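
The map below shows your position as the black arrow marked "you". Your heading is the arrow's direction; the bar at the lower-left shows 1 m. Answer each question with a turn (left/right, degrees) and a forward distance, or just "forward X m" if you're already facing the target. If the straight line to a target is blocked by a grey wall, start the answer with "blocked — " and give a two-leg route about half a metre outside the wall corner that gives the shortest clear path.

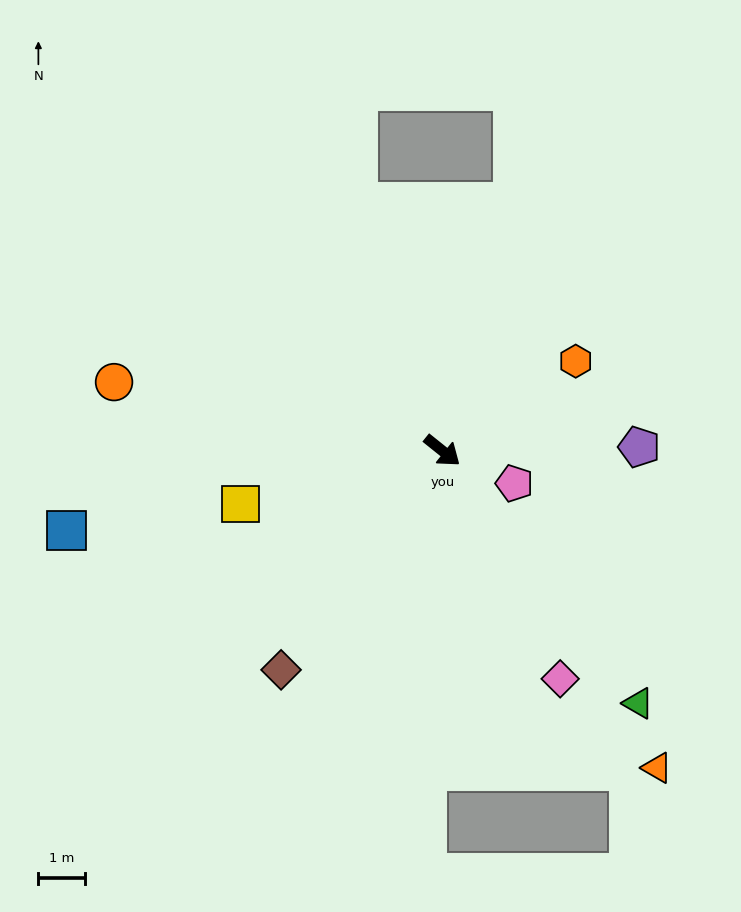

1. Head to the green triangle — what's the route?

turn right 14°, forward 6.9 m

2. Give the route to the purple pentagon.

turn left 40°, forward 4.2 m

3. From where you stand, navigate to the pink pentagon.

turn left 14°, forward 1.7 m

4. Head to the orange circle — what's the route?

turn right 153°, forward 7.2 m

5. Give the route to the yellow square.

turn right 127°, forward 4.5 m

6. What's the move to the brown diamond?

turn right 88°, forward 5.8 m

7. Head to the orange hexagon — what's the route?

turn left 73°, forward 3.5 m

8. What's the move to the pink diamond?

turn right 24°, forward 5.5 m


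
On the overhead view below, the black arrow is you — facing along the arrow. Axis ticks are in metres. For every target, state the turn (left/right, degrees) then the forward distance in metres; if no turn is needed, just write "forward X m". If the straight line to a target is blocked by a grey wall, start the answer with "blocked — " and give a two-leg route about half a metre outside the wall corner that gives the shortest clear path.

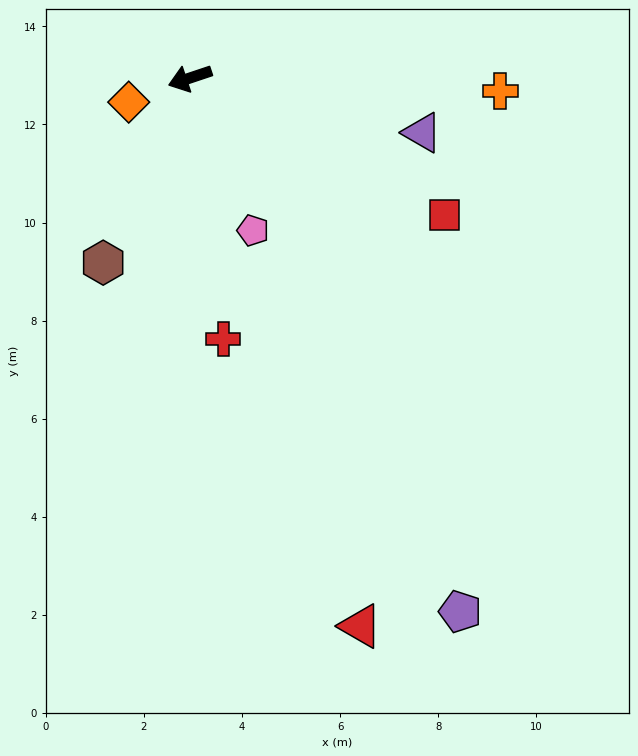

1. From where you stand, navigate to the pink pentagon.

turn left 94°, forward 3.4 m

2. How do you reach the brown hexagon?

turn left 46°, forward 4.2 m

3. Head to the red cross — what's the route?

turn left 79°, forward 5.4 m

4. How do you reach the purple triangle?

turn left 148°, forward 4.9 m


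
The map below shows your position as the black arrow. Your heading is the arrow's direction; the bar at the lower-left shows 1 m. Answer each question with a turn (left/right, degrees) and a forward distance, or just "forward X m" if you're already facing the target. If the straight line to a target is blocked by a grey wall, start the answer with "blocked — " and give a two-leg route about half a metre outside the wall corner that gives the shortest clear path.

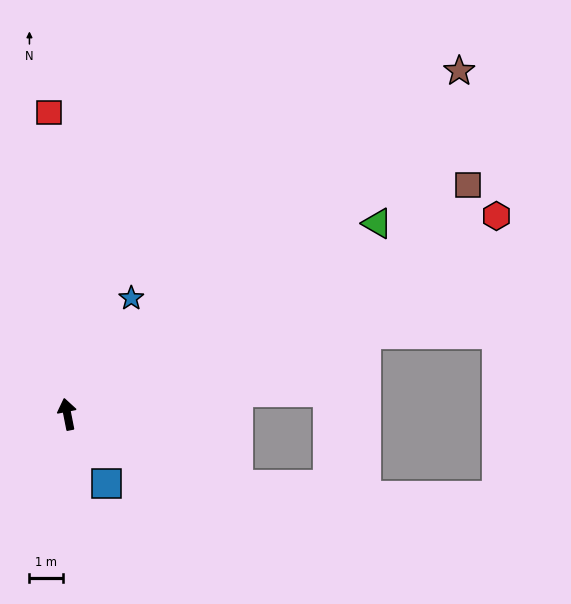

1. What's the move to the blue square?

turn right 162°, forward 2.4 m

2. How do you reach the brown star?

turn right 60°, forward 15.5 m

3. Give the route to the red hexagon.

turn right 76°, forward 14.0 m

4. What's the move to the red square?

turn right 8°, forward 9.0 m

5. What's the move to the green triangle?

turn right 70°, forward 10.8 m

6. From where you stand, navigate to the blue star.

turn right 40°, forward 3.9 m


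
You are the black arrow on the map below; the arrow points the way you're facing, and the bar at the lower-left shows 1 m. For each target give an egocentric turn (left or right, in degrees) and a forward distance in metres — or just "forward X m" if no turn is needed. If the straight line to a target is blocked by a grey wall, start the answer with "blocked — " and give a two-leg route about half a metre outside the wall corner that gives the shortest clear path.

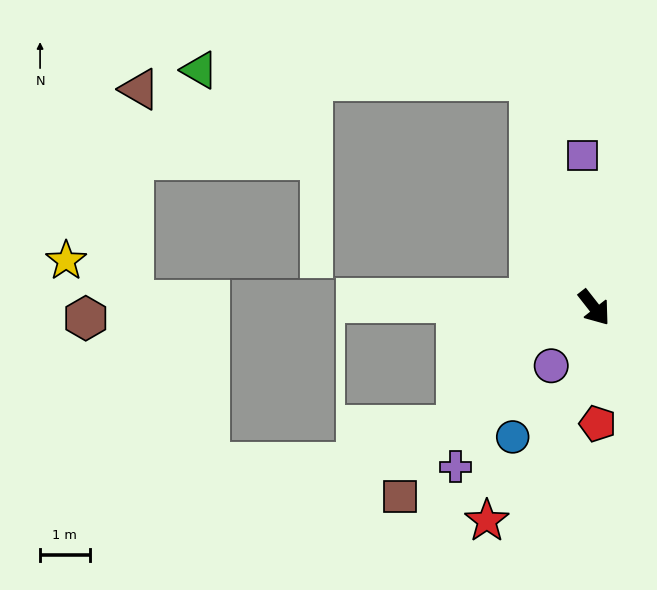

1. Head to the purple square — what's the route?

turn left 146°, forward 3.1 m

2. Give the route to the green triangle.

blocked — turn left 158°, forward 4.8 m, then turn left 72°, forward 6.7 m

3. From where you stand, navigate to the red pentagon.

turn right 36°, forward 2.3 m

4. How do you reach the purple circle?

turn right 75°, forward 1.5 m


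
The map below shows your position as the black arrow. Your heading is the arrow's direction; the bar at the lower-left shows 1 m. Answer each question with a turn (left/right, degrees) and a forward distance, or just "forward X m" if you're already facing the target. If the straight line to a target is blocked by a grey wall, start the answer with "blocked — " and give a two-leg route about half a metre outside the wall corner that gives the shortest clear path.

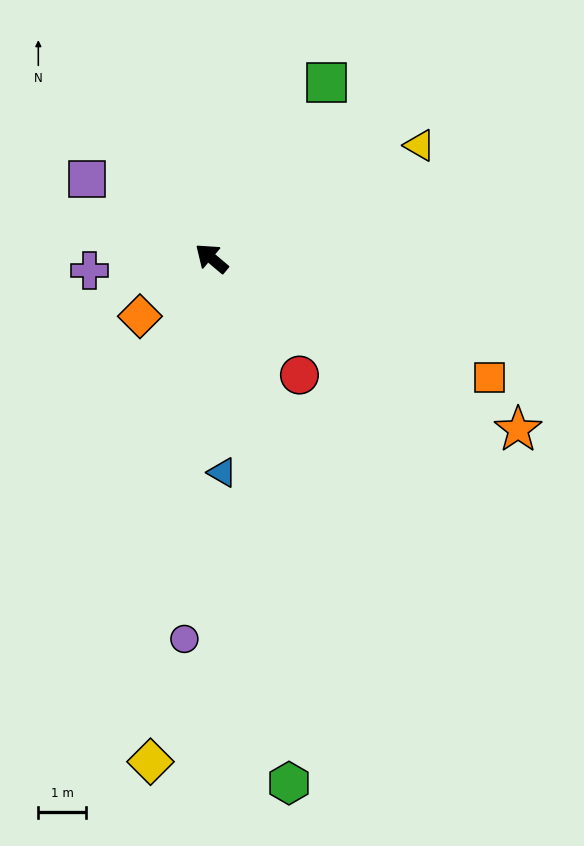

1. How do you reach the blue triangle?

turn left 133°, forward 4.5 m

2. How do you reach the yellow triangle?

turn right 111°, forward 4.9 m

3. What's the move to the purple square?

turn left 8°, forward 3.1 m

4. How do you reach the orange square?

turn right 163°, forward 6.3 m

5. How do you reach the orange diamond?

turn left 79°, forward 1.9 m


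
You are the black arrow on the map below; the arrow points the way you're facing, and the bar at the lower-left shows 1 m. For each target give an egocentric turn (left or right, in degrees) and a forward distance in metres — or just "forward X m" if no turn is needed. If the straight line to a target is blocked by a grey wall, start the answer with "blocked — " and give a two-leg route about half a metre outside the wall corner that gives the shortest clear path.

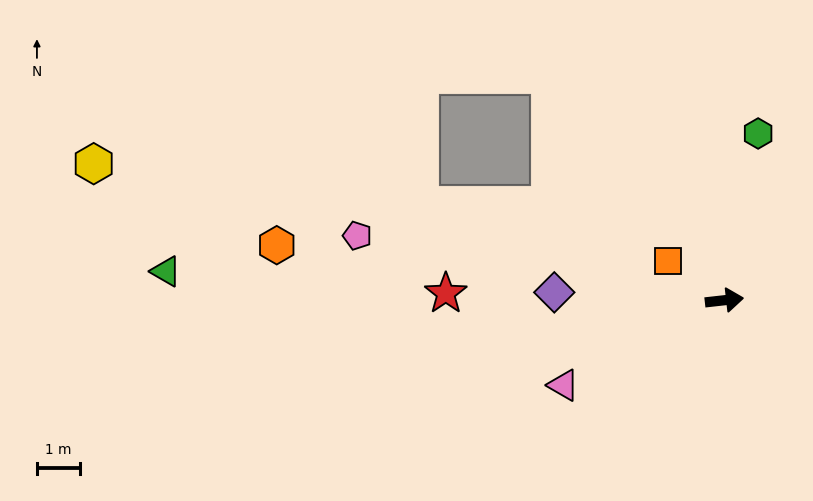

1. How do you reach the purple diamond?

turn left 171°, forward 3.9 m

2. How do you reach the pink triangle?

turn right 159°, forward 4.2 m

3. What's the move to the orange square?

turn left 139°, forward 1.6 m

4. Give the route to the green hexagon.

turn left 72°, forward 3.9 m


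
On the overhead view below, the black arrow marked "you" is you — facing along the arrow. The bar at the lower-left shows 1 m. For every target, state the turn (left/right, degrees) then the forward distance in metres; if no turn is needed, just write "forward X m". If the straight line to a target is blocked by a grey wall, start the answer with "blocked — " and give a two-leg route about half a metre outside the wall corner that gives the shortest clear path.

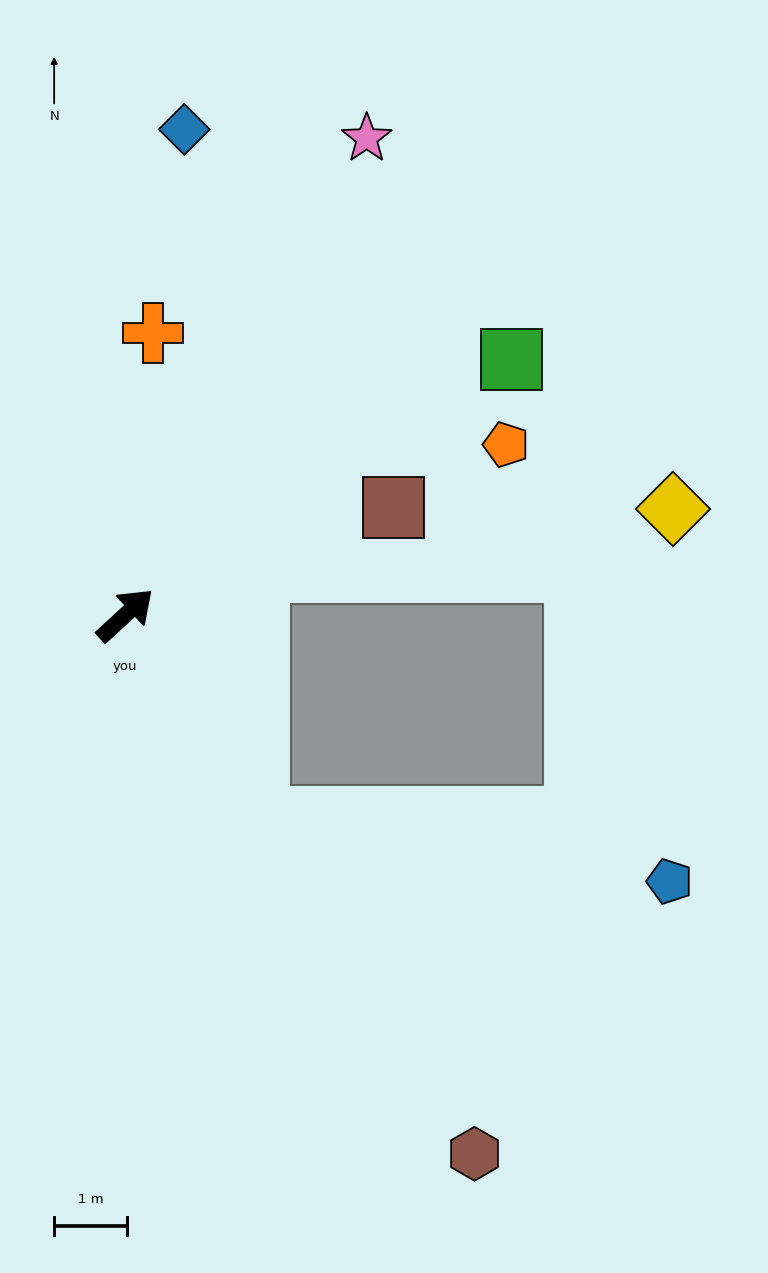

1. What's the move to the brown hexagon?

turn right 100°, forward 8.8 m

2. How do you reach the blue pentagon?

blocked — turn right 99°, forward 3.3 m, then turn left 48°, forward 5.7 m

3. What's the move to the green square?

turn right 9°, forward 6.4 m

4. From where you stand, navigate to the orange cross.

turn left 42°, forward 3.9 m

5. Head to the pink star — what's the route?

turn left 21°, forward 7.4 m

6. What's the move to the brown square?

turn right 21°, forward 4.0 m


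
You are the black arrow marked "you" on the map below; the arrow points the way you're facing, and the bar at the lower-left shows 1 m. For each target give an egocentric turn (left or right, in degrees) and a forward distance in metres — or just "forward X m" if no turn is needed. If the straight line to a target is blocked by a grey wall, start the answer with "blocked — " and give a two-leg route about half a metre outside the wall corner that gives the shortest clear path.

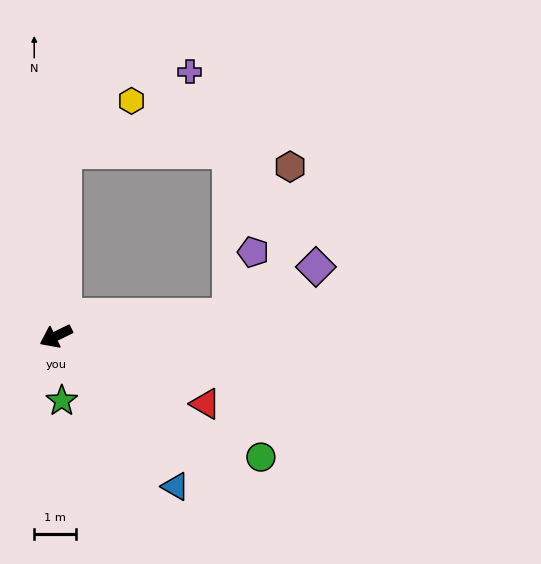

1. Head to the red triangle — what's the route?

turn left 130°, forward 3.9 m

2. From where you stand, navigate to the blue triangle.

turn left 102°, forward 4.6 m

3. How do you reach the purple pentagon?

blocked — turn left 161°, forward 4.2 m, then turn left 63°, forward 1.6 m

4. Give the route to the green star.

turn left 69°, forward 1.6 m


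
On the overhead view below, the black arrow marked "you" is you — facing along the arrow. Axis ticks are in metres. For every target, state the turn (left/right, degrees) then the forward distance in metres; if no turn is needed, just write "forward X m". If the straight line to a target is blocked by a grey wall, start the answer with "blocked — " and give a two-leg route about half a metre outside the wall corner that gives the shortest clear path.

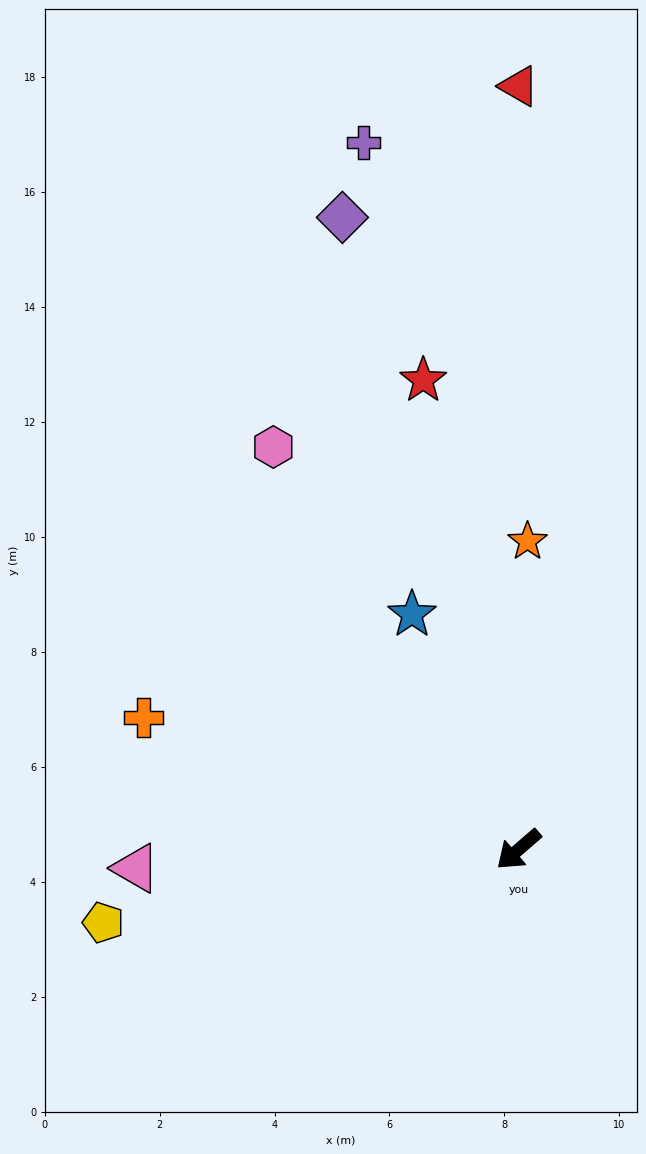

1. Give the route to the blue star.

turn right 107°, forward 4.5 m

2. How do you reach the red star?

turn right 119°, forward 8.3 m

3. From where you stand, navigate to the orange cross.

turn right 60°, forward 6.9 m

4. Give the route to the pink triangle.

turn right 38°, forward 6.7 m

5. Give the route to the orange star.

turn right 133°, forward 5.4 m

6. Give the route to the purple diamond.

turn right 115°, forward 11.4 m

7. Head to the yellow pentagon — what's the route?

turn right 31°, forward 7.3 m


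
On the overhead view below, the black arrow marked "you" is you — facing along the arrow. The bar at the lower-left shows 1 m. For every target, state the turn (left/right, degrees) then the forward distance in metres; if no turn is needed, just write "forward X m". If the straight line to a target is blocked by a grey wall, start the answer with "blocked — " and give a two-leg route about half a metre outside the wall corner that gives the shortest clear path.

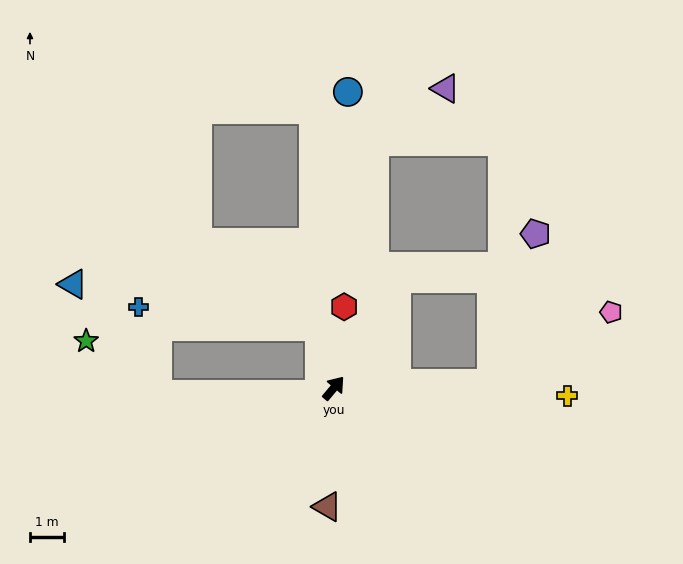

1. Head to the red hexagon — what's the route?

turn left 33°, forward 2.4 m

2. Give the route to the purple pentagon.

blocked — turn right 48°, forward 4.7 m, then turn left 71°, forward 4.6 m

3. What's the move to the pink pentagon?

blocked — turn right 48°, forward 4.7 m, then turn left 28°, forward 4.2 m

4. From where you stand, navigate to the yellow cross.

turn right 52°, forward 7.0 m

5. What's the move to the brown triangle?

turn right 143°, forward 3.5 m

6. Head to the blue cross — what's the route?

blocked — turn left 53°, forward 1.9 m, then turn left 71°, forward 5.4 m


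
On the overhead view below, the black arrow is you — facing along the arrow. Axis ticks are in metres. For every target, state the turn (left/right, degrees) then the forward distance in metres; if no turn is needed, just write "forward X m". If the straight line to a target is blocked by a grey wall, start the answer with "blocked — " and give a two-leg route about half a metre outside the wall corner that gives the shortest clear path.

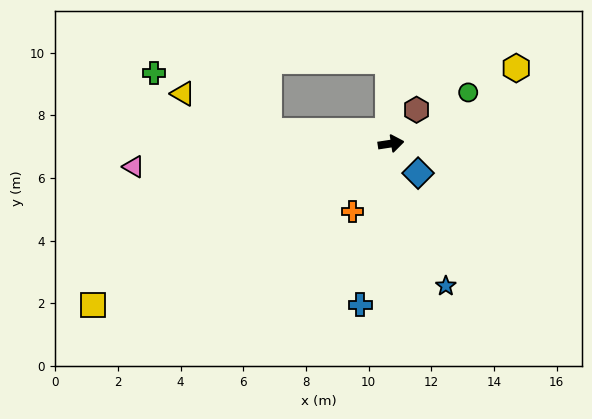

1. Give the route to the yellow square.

turn right 160°, forward 10.8 m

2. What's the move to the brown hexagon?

turn left 44°, forward 1.4 m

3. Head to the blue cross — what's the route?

turn right 109°, forward 5.2 m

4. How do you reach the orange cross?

turn right 128°, forward 2.5 m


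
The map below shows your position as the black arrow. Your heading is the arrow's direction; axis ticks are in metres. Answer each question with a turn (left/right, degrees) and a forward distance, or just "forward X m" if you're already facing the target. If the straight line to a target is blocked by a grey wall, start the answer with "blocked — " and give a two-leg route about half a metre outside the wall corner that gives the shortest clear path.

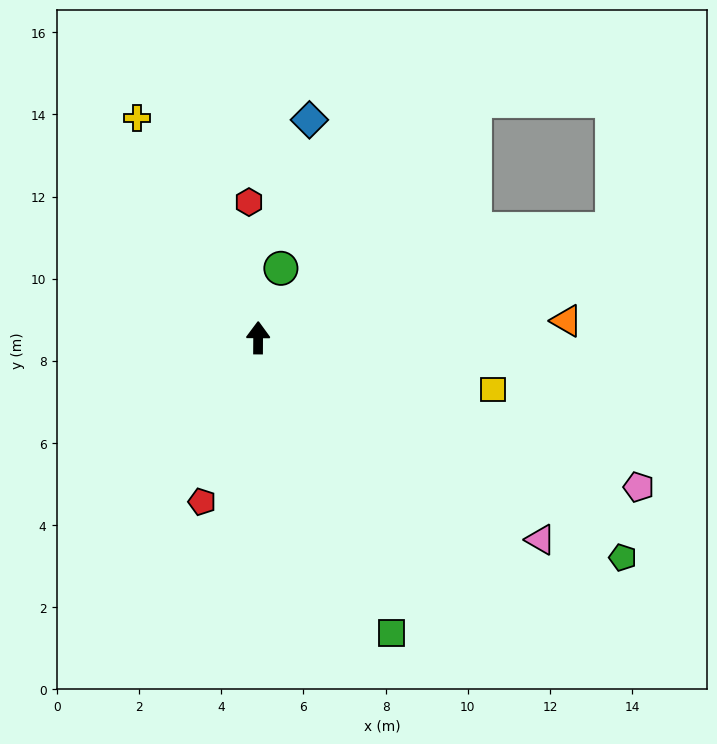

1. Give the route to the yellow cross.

turn left 29°, forward 6.1 m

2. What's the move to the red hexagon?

turn left 4°, forward 3.3 m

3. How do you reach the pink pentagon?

turn right 111°, forward 10.0 m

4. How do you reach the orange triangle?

turn right 87°, forward 7.5 m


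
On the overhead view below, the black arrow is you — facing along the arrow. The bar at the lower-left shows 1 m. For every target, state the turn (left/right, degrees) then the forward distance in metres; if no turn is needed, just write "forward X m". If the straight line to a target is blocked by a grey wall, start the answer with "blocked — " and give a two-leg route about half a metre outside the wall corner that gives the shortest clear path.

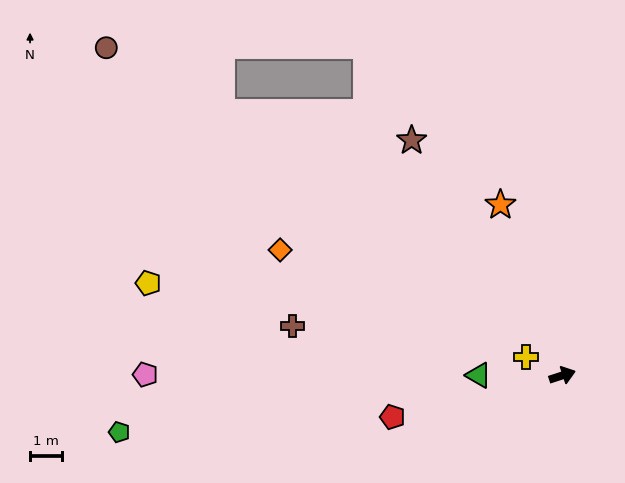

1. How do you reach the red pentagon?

turn left 176°, forward 5.4 m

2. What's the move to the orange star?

turn left 92°, forward 5.6 m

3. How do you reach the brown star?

turn left 105°, forward 8.7 m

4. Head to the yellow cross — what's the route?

turn left 135°, forward 1.3 m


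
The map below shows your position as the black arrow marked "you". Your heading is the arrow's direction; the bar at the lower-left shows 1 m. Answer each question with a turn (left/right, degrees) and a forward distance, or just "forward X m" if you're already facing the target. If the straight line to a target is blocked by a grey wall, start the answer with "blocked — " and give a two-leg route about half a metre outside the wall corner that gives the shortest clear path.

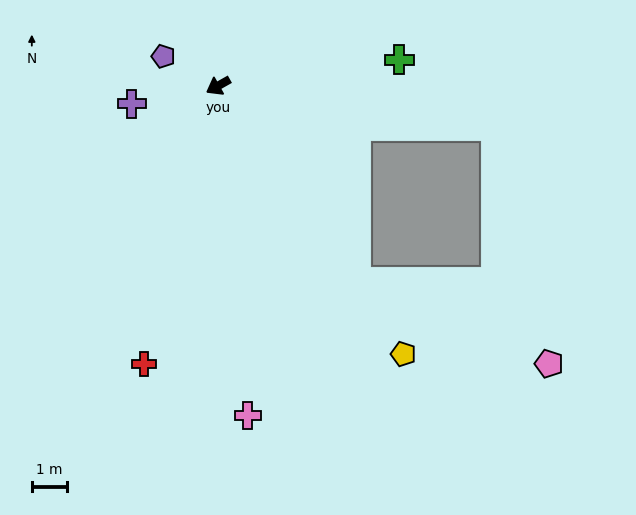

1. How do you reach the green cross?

turn left 159°, forward 5.3 m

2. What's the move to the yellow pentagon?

turn left 95°, forward 9.4 m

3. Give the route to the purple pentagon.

turn right 58°, forward 1.8 m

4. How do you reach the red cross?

turn left 46°, forward 8.3 m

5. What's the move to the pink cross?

turn left 66°, forward 9.5 m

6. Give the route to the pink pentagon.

blocked — turn left 96°, forward 6.9 m, then turn left 31°, forward 6.0 m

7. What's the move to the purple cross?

turn right 18°, forward 2.5 m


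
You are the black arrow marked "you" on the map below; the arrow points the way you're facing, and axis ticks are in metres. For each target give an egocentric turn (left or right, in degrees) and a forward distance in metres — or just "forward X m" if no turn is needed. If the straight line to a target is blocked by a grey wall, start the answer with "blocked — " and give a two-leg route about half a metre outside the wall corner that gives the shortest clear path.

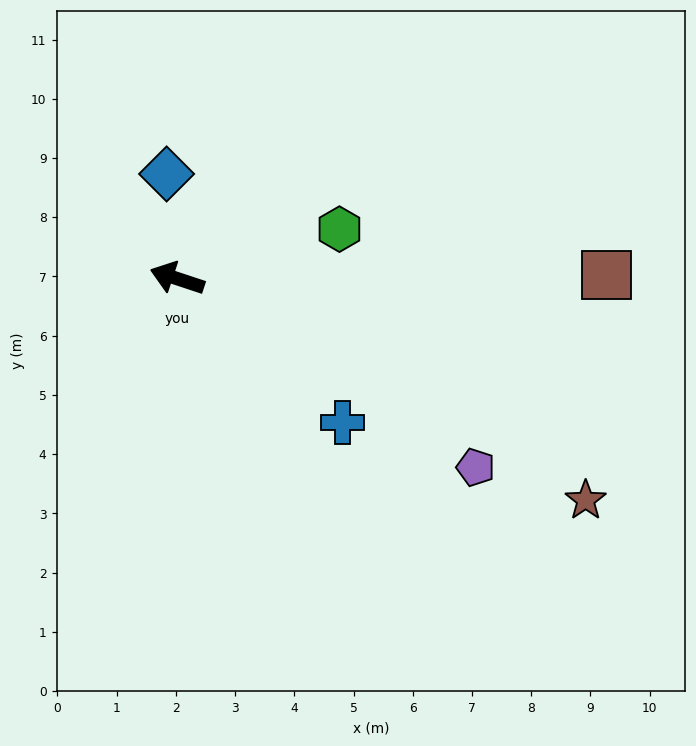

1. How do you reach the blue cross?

turn left 157°, forward 3.7 m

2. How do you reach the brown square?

turn right 161°, forward 7.2 m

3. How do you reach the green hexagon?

turn right 145°, forward 2.9 m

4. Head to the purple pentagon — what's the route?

turn left 166°, forward 6.0 m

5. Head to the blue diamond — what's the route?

turn right 66°, forward 1.8 m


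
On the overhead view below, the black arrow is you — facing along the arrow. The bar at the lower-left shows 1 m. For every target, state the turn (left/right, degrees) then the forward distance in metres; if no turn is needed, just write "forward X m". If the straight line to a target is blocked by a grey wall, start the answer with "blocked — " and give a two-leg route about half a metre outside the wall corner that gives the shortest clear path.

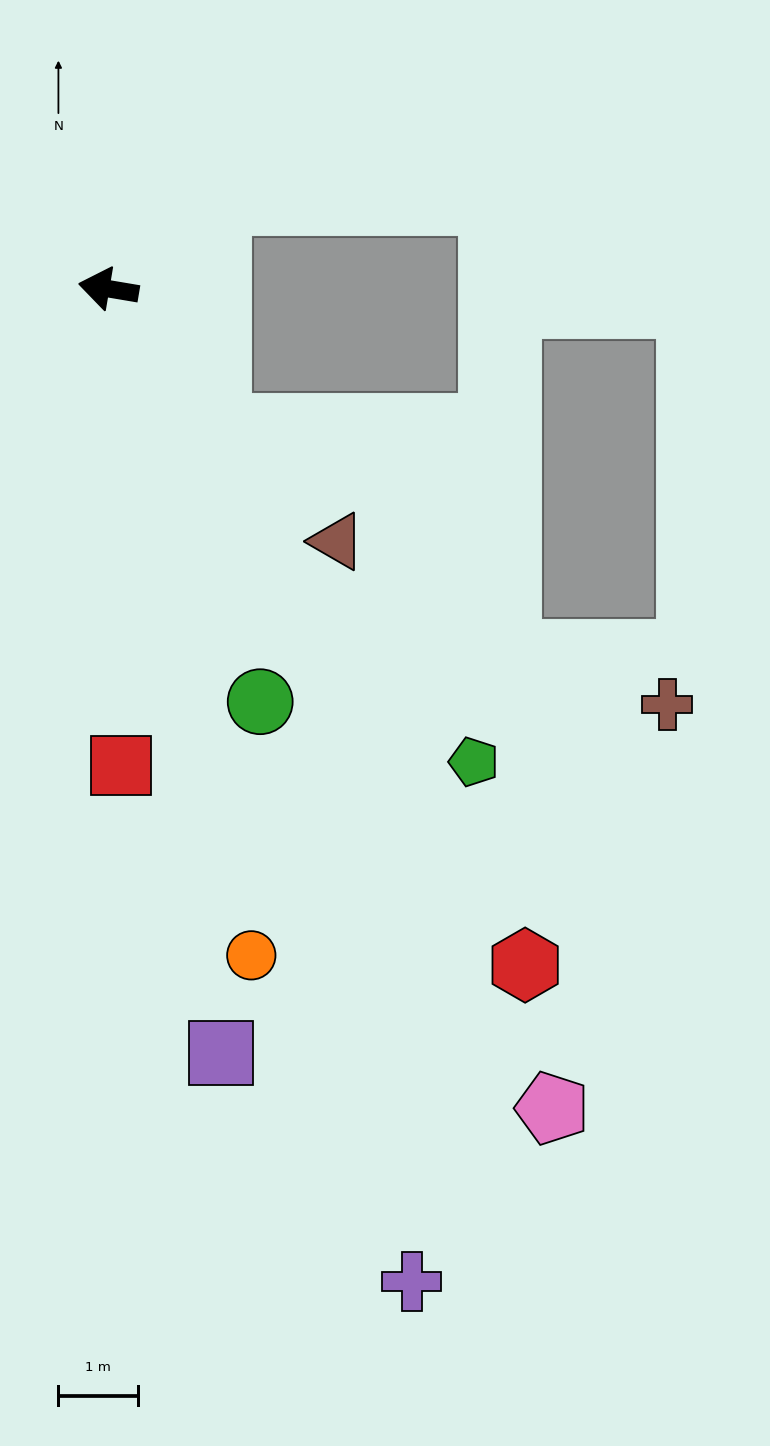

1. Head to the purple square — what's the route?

turn left 108°, forward 9.7 m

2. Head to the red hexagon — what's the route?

turn left 131°, forward 10.0 m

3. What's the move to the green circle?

turn left 120°, forward 5.5 m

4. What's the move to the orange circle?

turn left 112°, forward 8.6 m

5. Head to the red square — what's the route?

turn left 101°, forward 6.0 m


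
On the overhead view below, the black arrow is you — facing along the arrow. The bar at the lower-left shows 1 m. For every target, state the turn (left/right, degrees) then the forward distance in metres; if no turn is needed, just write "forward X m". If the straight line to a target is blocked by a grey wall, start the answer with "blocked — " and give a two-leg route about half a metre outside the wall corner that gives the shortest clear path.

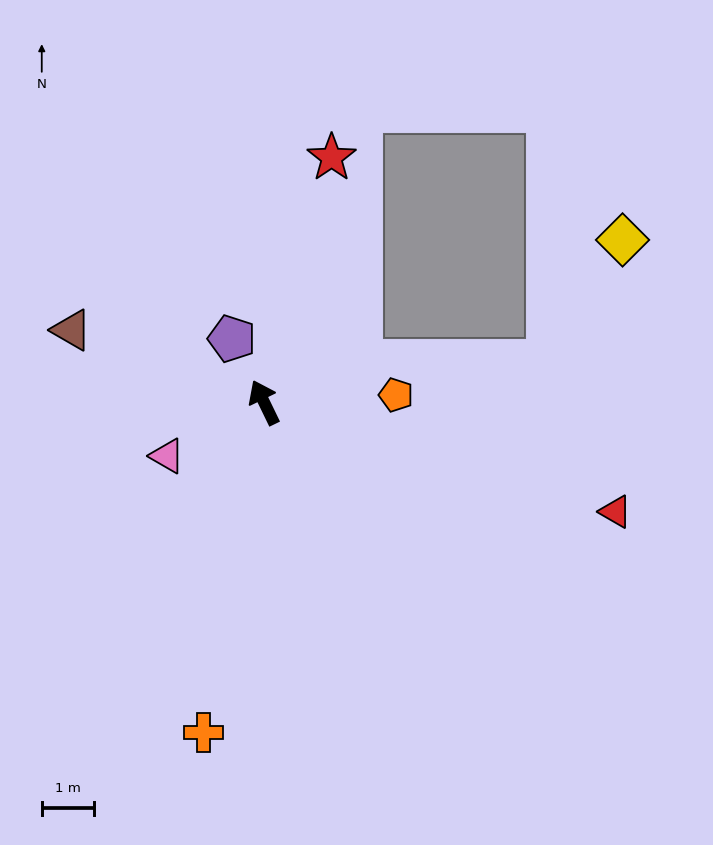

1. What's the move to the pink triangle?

turn left 93°, forward 2.1 m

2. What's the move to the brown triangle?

turn left 44°, forward 4.0 m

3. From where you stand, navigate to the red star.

turn right 41°, forward 4.9 m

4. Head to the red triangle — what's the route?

turn right 133°, forward 7.1 m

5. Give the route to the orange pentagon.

turn right 113°, forward 2.5 m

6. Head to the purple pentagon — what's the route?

forward 1.4 m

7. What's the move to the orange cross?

turn left 144°, forward 6.5 m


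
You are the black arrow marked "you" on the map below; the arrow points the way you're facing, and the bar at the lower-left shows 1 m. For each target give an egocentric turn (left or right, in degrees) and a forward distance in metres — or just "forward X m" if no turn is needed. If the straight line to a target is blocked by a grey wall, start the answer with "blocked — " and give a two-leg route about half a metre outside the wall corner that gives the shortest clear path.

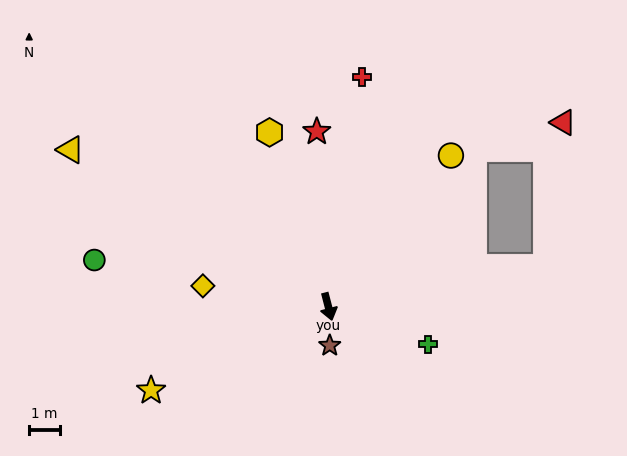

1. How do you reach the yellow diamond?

turn right 114°, forward 4.2 m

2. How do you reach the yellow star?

turn right 79°, forward 6.5 m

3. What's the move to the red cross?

turn left 157°, forward 7.6 m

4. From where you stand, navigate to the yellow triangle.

turn right 136°, forward 9.9 m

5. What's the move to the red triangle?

blocked — turn left 86°, forward 7.3 m, then turn left 73°, forward 4.8 m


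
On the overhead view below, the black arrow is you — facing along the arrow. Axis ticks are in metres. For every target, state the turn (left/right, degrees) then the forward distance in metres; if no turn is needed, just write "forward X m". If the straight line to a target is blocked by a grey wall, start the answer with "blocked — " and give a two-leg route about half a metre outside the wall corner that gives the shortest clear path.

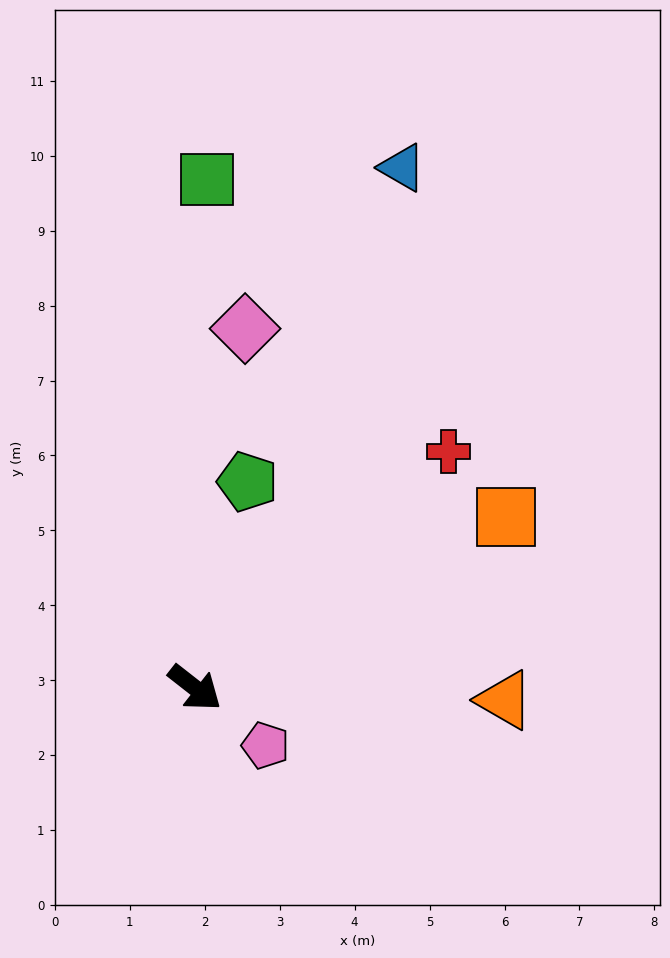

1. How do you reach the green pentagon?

turn left 114°, forward 2.8 m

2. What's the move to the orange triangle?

turn left 36°, forward 4.1 m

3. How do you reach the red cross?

turn left 81°, forward 4.6 m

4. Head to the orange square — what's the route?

turn left 67°, forward 4.7 m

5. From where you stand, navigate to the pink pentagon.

forward 1.2 m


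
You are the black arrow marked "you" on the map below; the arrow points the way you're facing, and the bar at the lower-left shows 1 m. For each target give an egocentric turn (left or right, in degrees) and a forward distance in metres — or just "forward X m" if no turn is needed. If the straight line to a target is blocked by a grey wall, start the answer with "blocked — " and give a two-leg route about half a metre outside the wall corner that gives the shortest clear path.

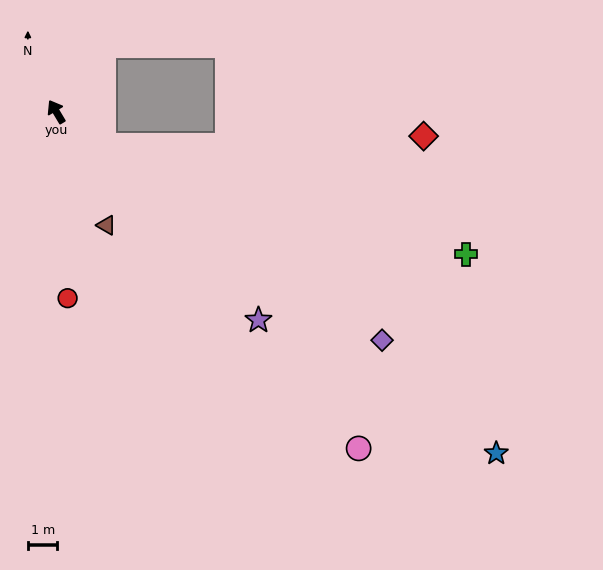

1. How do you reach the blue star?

turn right 159°, forward 18.8 m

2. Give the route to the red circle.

turn left 153°, forward 6.3 m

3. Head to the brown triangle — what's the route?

turn left 173°, forward 4.2 m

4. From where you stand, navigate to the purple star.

turn right 167°, forward 9.8 m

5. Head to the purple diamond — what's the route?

turn right 156°, forward 13.4 m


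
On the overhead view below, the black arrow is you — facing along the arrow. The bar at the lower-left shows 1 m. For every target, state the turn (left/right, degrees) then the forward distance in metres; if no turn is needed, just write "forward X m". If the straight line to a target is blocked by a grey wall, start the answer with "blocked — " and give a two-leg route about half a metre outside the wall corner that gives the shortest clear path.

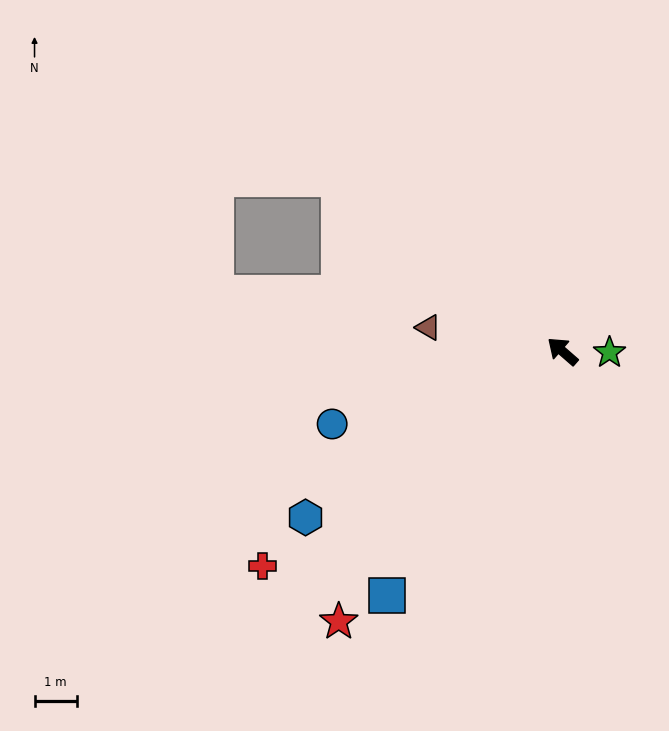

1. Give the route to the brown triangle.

turn left 31°, forward 3.2 m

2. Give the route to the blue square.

turn left 95°, forward 7.2 m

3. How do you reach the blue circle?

turn left 59°, forward 5.7 m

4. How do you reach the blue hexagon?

turn left 74°, forward 7.3 m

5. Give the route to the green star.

turn right 140°, forward 1.1 m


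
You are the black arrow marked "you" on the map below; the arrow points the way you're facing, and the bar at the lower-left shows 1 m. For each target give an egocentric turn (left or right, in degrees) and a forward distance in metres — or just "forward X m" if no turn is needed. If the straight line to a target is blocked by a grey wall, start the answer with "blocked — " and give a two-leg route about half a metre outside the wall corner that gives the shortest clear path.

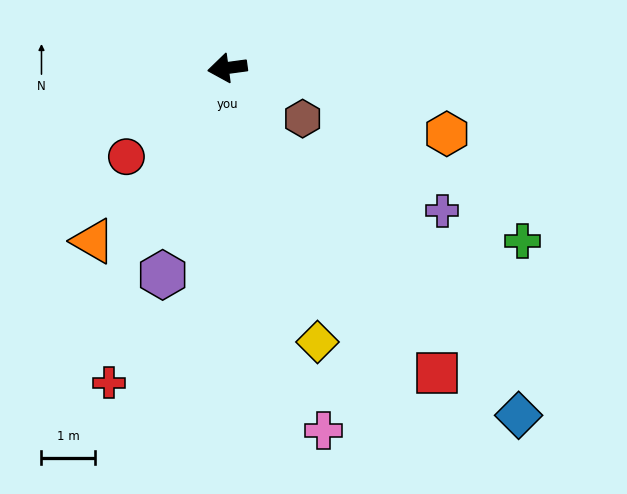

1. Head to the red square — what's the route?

turn left 117°, forward 6.9 m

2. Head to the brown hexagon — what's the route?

turn left 138°, forward 1.7 m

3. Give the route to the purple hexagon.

turn left 65°, forward 4.1 m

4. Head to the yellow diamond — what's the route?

turn left 101°, forward 5.4 m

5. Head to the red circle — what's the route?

turn left 34°, forward 2.5 m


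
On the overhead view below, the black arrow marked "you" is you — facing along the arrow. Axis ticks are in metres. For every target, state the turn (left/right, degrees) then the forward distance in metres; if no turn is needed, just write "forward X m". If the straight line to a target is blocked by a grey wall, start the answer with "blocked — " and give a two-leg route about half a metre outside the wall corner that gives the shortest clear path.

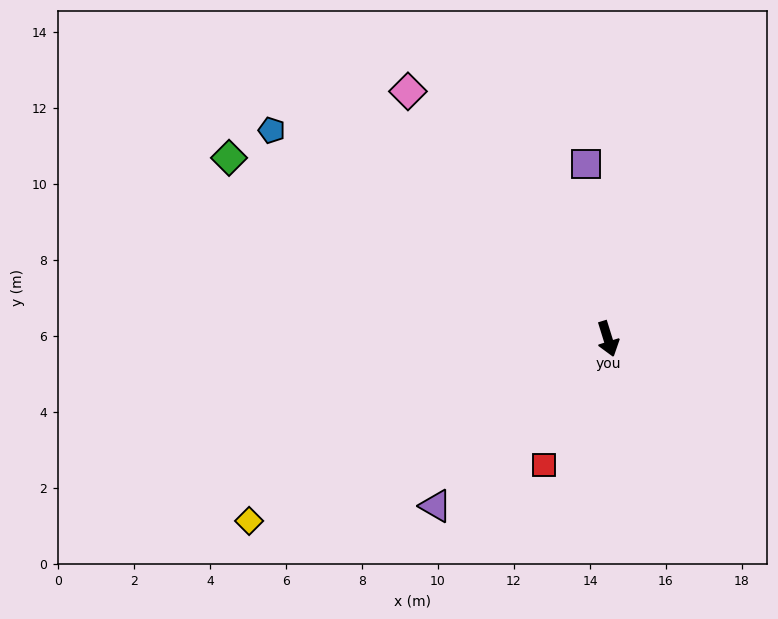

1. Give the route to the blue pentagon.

turn right 139°, forward 10.4 m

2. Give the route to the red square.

turn right 44°, forward 3.7 m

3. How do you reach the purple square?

turn left 170°, forward 4.6 m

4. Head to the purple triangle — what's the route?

turn right 63°, forward 6.3 m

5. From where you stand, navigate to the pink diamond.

turn right 158°, forward 8.4 m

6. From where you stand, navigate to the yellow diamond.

turn right 80°, forward 10.6 m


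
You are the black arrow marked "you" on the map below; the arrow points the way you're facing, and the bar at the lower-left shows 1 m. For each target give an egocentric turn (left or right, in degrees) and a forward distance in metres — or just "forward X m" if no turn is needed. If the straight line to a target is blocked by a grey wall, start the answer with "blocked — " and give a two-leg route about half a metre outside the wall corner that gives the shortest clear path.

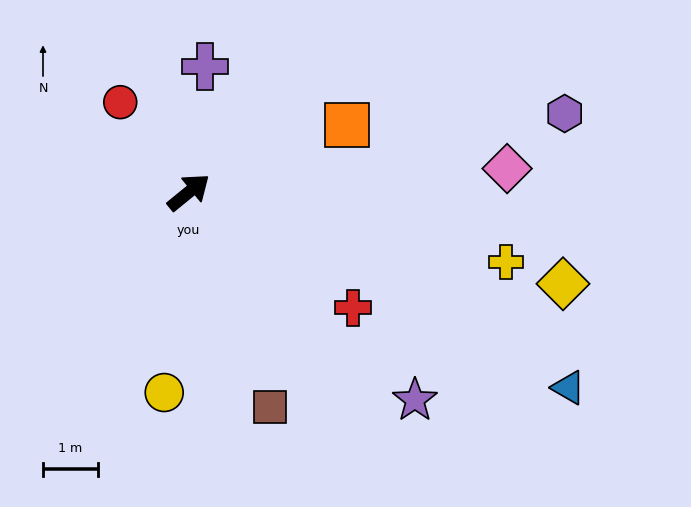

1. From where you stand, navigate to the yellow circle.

turn right 136°, forward 3.7 m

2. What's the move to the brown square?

turn right 109°, forward 4.2 m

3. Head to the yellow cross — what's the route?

turn right 52°, forward 5.9 m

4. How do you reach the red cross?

turn right 74°, forward 3.7 m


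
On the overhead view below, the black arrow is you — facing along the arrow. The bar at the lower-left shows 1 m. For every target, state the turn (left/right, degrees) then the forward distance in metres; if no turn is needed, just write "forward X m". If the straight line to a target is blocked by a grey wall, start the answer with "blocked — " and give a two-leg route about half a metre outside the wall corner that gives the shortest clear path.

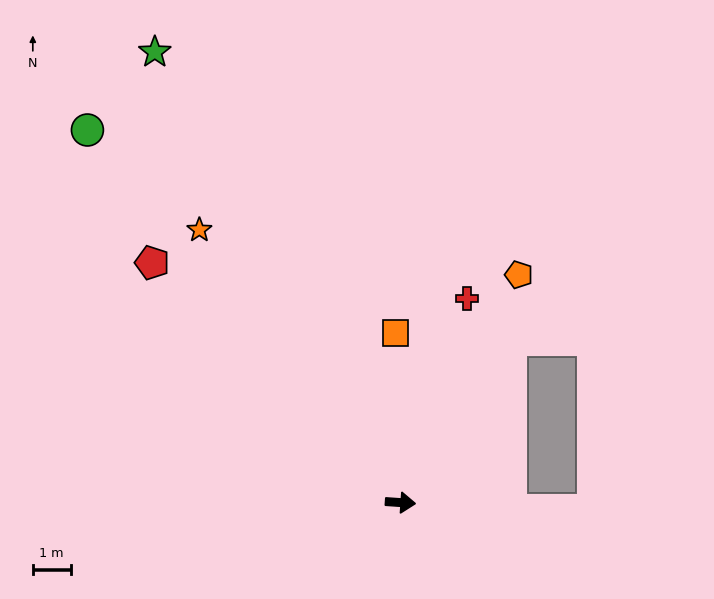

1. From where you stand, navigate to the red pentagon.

turn left 140°, forward 9.1 m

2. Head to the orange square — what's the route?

turn left 96°, forward 4.5 m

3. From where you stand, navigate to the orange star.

turn left 130°, forward 9.0 m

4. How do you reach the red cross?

turn left 76°, forward 5.7 m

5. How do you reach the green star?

turn left 123°, forward 13.6 m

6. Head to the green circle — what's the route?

turn left 134°, forward 12.9 m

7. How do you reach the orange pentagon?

turn left 66°, forward 6.8 m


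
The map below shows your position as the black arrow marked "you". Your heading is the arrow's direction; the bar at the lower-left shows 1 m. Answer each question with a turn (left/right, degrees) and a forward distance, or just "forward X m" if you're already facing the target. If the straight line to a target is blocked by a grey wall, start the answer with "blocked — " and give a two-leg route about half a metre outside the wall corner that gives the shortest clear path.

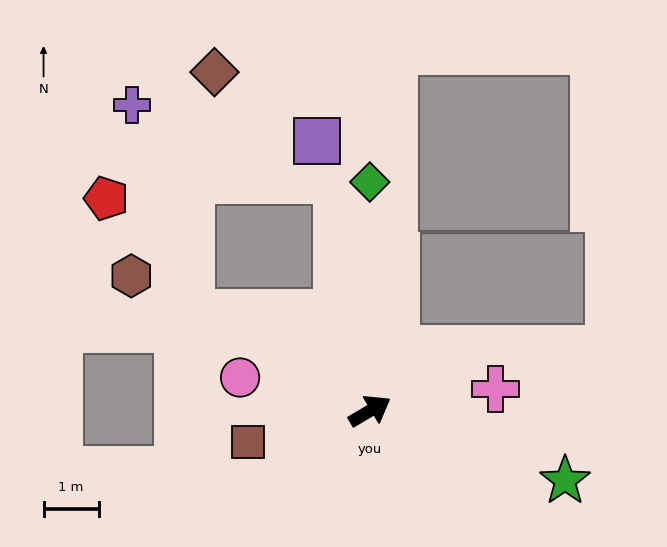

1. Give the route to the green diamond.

turn left 59°, forward 4.2 m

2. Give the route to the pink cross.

turn right 21°, forward 2.3 m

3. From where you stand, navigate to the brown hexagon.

turn left 120°, forward 5.0 m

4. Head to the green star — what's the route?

turn right 50°, forward 3.8 m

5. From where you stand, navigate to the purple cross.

blocked — turn left 121°, forward 3.7 m, then turn right 46°, forward 3.9 m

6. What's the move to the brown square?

turn left 164°, forward 2.3 m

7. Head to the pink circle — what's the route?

turn left 135°, forward 2.4 m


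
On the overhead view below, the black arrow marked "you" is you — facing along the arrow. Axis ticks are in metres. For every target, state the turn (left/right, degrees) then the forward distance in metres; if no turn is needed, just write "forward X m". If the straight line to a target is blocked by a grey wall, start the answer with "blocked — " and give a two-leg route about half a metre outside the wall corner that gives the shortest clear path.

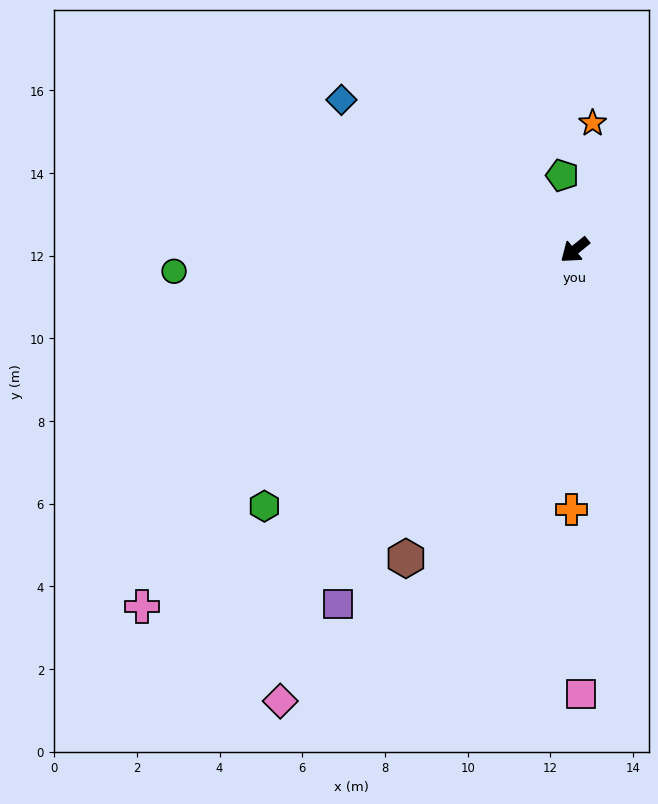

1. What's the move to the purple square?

turn left 17°, forward 10.3 m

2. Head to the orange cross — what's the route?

turn left 50°, forward 6.3 m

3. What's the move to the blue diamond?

turn right 72°, forward 6.7 m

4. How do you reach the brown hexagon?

turn left 22°, forward 8.5 m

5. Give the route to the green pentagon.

turn right 120°, forward 1.8 m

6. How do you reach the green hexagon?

forward 9.7 m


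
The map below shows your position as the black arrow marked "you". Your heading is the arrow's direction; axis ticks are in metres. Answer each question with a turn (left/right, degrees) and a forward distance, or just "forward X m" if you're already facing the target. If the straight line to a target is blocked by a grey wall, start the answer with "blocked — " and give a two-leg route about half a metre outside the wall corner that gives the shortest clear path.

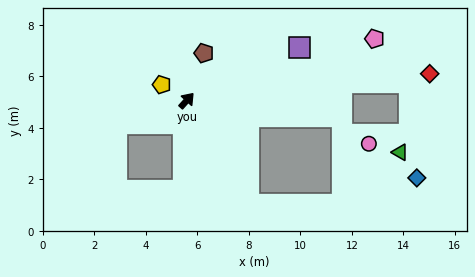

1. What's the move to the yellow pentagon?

turn left 100°, forward 1.2 m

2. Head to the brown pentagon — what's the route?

turn left 22°, forward 2.0 m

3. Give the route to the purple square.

turn right 23°, forward 4.8 m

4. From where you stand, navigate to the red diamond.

turn right 42°, forward 9.5 m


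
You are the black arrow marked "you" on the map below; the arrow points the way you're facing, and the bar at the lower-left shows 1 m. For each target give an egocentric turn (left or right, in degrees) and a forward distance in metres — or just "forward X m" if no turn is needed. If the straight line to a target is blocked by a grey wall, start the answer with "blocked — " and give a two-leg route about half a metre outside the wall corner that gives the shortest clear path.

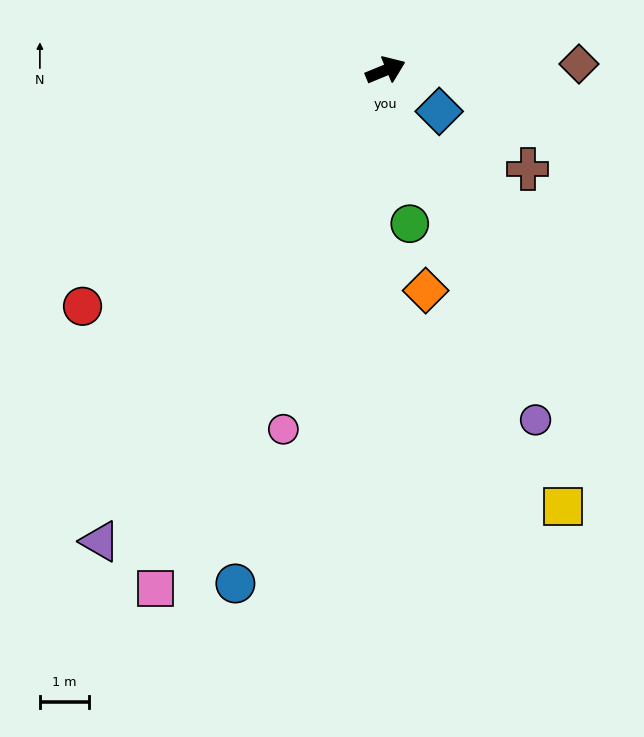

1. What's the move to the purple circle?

turn right 89°, forward 7.7 m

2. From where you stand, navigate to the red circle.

turn right 164°, forward 7.8 m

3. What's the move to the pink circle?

turn right 128°, forward 7.5 m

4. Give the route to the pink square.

turn right 136°, forward 11.5 m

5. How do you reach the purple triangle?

turn right 144°, forward 11.1 m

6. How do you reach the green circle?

turn right 103°, forward 3.1 m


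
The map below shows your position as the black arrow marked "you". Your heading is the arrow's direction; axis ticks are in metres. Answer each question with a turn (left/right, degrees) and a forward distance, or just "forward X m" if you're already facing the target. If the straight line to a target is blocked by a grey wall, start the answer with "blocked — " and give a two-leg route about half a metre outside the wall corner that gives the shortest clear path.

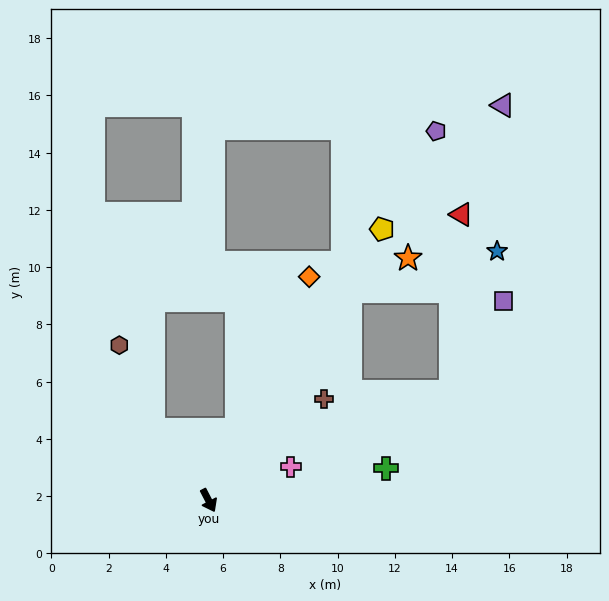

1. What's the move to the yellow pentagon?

turn left 120°, forward 11.2 m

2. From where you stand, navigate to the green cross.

turn left 73°, forward 6.3 m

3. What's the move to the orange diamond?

turn left 128°, forward 8.6 m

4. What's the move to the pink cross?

turn left 85°, forward 3.1 m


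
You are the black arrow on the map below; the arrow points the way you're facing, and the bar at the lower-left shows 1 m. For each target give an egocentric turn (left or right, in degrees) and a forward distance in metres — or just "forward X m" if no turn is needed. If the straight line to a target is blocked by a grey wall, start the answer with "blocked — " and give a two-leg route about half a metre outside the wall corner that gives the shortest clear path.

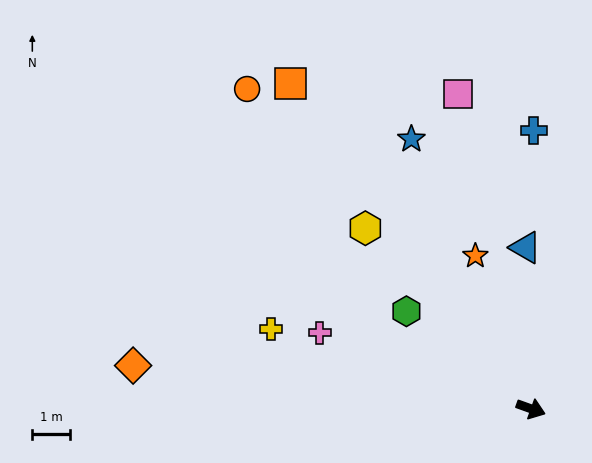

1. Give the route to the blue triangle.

turn left 112°, forward 4.2 m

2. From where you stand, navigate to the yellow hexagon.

turn left 152°, forward 6.4 m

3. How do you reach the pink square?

turn left 123°, forward 8.5 m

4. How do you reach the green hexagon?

turn left 162°, forward 4.1 m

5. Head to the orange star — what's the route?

turn left 130°, forward 4.3 m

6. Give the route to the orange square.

turn left 146°, forward 10.6 m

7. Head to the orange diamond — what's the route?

turn right 166°, forward 10.5 m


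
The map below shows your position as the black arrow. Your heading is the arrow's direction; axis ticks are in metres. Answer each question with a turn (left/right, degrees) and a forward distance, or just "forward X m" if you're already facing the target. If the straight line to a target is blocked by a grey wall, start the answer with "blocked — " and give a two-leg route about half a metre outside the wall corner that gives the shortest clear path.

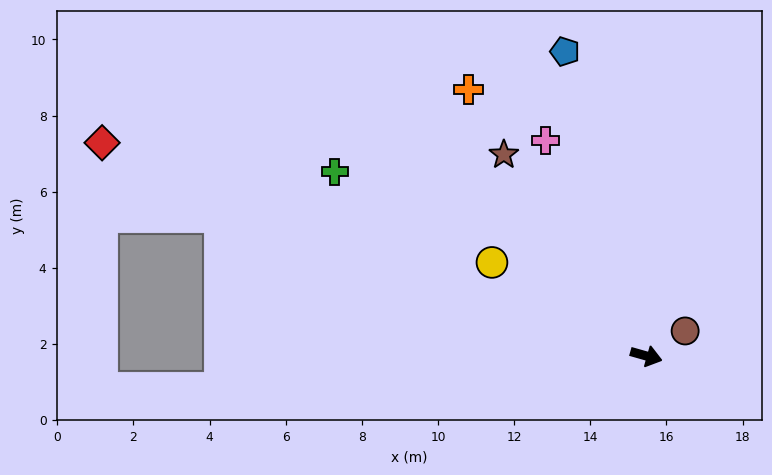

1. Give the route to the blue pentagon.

turn left 121°, forward 8.3 m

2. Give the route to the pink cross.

turn left 131°, forward 6.2 m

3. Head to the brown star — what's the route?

turn left 141°, forward 6.5 m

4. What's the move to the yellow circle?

turn left 165°, forward 4.7 m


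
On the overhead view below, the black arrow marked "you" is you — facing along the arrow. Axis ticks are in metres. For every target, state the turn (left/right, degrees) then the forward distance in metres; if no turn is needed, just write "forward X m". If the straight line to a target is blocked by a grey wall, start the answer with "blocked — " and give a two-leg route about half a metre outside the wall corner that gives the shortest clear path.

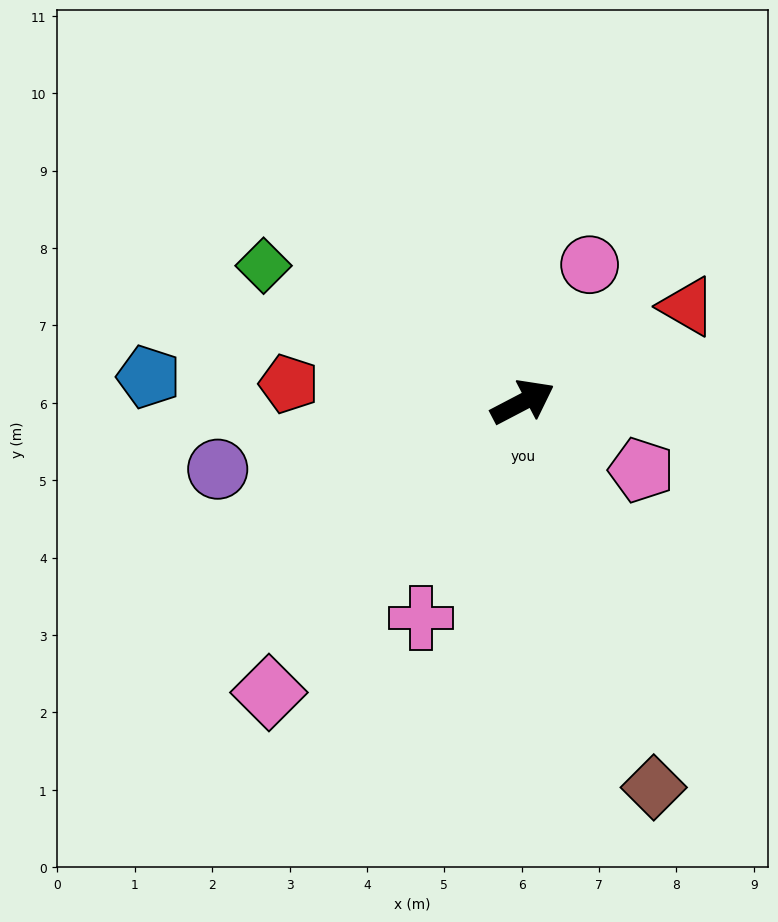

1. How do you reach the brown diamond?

turn right 99°, forward 5.3 m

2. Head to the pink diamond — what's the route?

turn right 159°, forward 5.0 m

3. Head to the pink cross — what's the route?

turn right 143°, forward 3.1 m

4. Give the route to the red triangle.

turn left 3°, forward 2.5 m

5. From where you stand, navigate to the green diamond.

turn left 125°, forward 3.8 m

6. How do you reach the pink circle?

turn left 36°, forward 2.0 m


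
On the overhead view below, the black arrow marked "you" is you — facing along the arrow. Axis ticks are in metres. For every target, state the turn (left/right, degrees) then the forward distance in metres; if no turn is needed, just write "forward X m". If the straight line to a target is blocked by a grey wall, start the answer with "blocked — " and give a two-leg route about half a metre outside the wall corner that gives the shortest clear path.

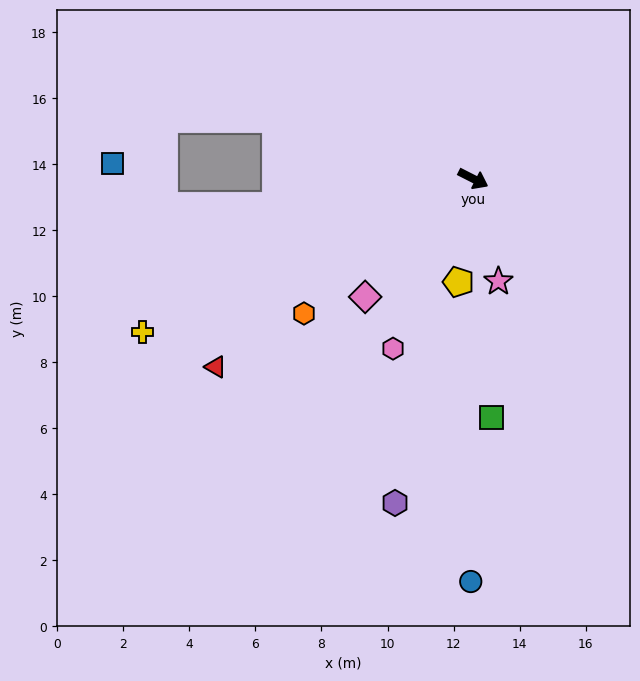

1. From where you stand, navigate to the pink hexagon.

turn right 88°, forward 5.7 m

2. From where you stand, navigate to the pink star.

turn right 49°, forward 3.2 m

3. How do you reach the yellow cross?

turn right 128°, forward 11.0 m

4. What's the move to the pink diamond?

turn right 106°, forward 4.9 m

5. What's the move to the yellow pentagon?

turn right 71°, forward 3.2 m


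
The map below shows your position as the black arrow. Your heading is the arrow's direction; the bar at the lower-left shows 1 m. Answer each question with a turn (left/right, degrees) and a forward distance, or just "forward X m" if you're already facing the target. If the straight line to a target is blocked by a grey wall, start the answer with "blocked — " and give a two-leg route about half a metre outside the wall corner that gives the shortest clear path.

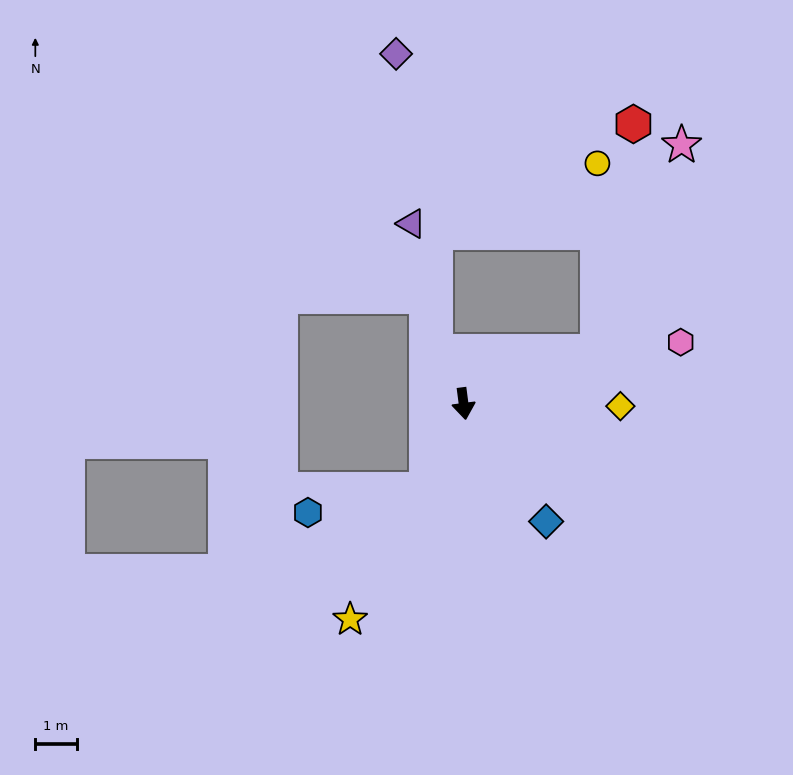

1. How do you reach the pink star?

blocked — turn left 104°, forward 3.5 m, then turn left 47°, forward 5.4 m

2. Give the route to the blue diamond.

turn left 28°, forward 3.5 m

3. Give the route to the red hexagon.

blocked — turn left 104°, forward 3.5 m, then turn left 60°, forward 5.6 m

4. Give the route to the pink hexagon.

turn left 98°, forward 5.5 m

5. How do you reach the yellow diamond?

turn left 82°, forward 3.8 m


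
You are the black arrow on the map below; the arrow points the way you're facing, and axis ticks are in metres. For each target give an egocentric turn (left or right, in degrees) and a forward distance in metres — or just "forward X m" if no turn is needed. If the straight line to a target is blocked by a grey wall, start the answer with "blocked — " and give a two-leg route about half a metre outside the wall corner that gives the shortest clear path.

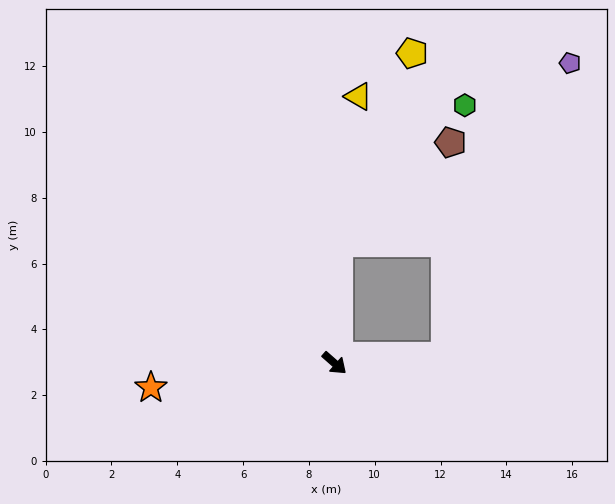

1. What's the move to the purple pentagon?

blocked — turn left 45°, forward 3.4 m, then turn left 63°, forward 9.7 m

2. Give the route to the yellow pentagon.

blocked — turn left 129°, forward 3.6 m, then turn right 19°, forward 6.2 m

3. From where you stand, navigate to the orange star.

turn right 131°, forward 5.6 m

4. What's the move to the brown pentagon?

blocked — turn left 129°, forward 3.6 m, then turn right 45°, forward 4.6 m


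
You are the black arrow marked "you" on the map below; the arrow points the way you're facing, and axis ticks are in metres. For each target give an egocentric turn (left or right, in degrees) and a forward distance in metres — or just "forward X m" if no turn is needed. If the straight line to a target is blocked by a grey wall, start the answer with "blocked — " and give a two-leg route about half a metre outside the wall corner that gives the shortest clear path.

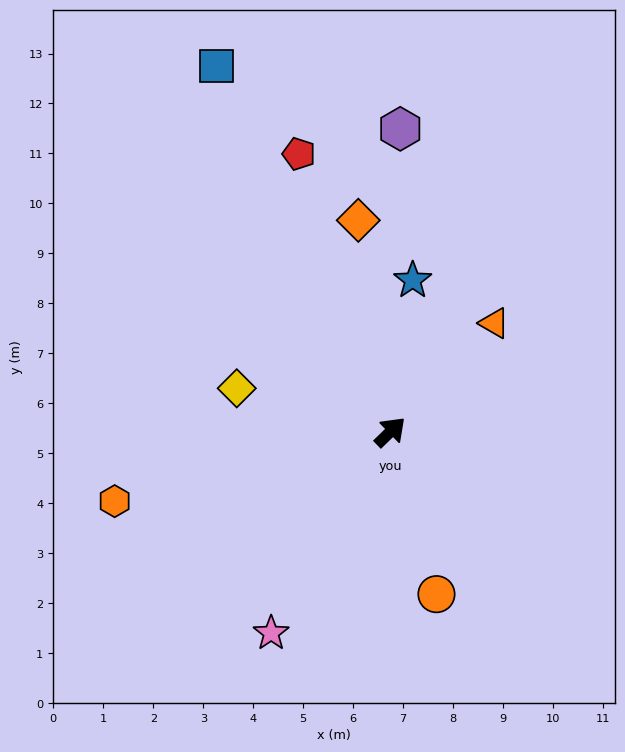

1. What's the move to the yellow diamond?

turn left 120°, forward 3.2 m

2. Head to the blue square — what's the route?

turn left 71°, forward 8.1 m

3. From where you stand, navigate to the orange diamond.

turn left 54°, forward 4.3 m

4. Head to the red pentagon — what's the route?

turn left 64°, forward 5.9 m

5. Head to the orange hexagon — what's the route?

turn left 150°, forward 5.7 m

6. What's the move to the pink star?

turn right 165°, forward 4.7 m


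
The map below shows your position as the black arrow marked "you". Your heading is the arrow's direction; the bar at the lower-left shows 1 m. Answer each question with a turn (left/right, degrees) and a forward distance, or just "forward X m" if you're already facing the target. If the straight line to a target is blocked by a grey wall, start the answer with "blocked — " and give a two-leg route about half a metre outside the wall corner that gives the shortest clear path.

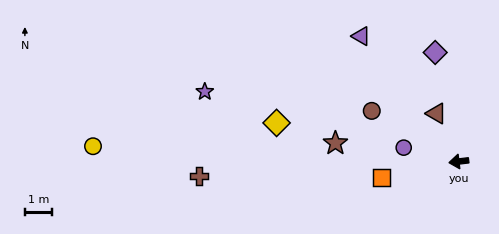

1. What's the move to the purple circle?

turn right 21°, forward 2.1 m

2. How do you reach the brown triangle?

turn right 72°, forward 2.0 m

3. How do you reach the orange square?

turn left 5°, forward 3.0 m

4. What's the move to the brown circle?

turn right 37°, forward 3.8 m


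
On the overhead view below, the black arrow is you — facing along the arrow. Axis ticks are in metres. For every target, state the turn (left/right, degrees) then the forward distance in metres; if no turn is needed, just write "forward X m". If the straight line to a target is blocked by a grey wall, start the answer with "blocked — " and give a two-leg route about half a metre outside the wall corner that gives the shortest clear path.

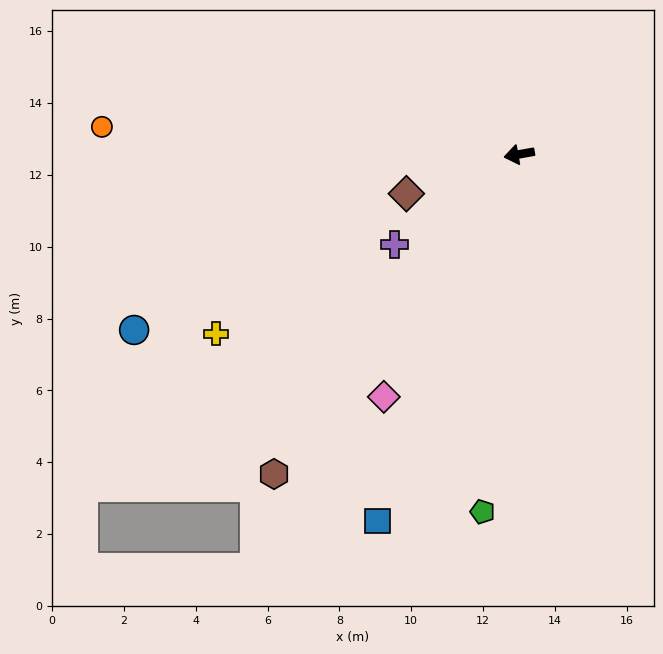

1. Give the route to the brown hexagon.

turn left 42°, forward 11.2 m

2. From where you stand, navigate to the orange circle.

turn right 14°, forward 11.6 m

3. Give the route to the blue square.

turn left 59°, forward 10.9 m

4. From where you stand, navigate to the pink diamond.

turn left 51°, forward 7.7 m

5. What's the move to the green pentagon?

turn left 74°, forward 10.0 m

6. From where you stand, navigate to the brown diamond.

turn left 9°, forward 3.3 m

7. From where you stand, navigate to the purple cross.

turn left 26°, forward 4.3 m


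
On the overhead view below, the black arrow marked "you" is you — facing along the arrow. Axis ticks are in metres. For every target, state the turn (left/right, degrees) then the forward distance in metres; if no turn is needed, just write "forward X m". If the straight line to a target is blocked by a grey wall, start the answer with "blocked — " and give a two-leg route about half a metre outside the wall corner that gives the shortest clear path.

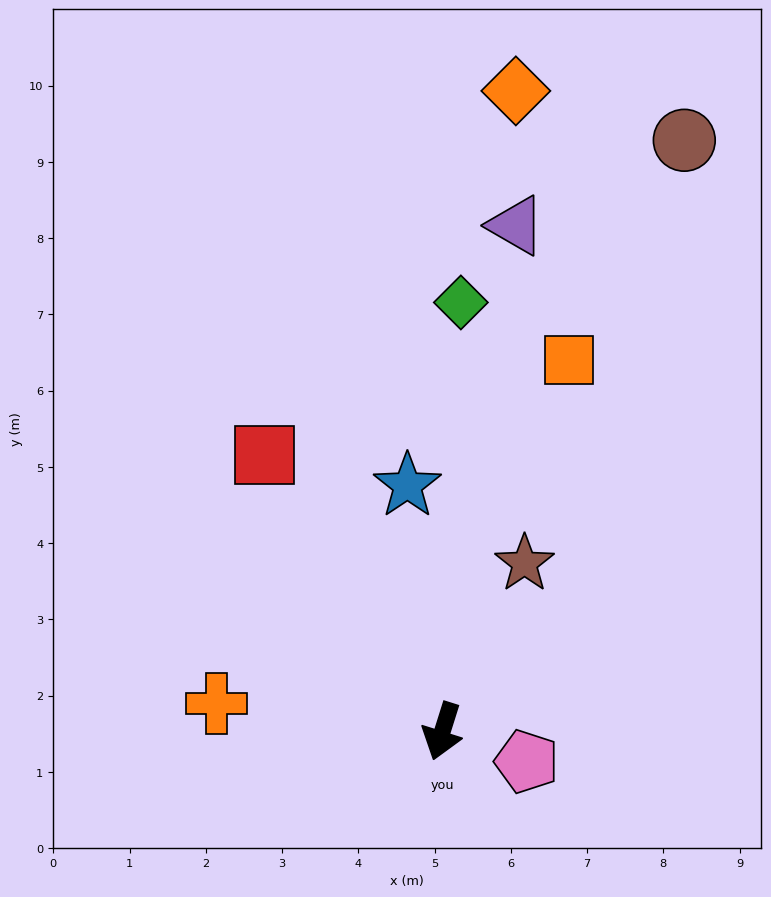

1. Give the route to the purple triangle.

turn right 171°, forward 6.7 m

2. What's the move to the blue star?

turn right 154°, forward 3.3 m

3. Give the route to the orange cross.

turn right 80°, forward 3.0 m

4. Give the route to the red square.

turn right 130°, forward 4.3 m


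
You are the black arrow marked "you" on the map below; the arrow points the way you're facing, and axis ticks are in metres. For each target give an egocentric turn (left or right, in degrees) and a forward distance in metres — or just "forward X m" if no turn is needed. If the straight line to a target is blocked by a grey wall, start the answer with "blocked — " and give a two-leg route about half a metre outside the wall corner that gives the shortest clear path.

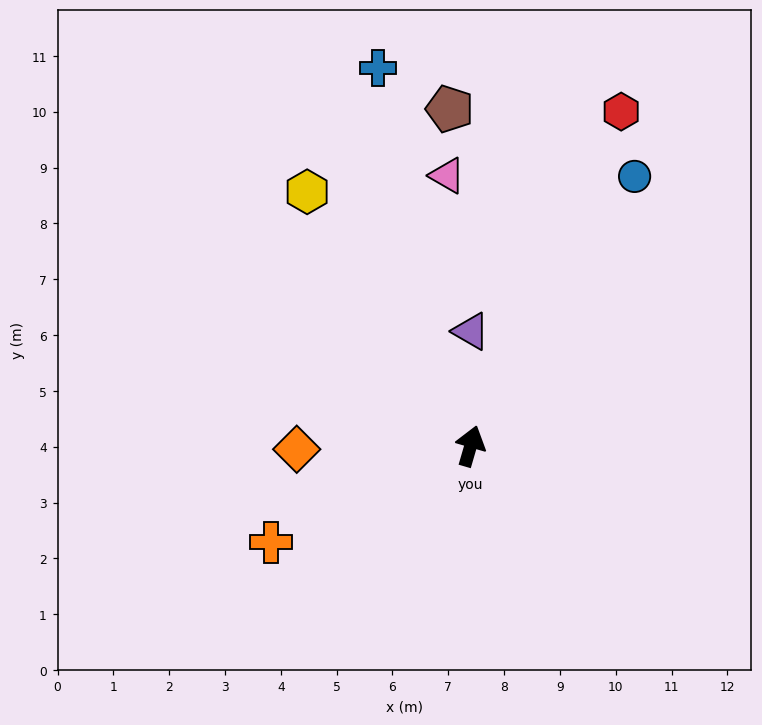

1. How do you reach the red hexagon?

turn right 8°, forward 6.6 m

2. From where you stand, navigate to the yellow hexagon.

turn left 49°, forward 5.4 m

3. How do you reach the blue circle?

turn right 15°, forward 5.7 m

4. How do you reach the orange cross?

turn left 132°, forward 4.0 m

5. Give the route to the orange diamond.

turn left 107°, forward 3.1 m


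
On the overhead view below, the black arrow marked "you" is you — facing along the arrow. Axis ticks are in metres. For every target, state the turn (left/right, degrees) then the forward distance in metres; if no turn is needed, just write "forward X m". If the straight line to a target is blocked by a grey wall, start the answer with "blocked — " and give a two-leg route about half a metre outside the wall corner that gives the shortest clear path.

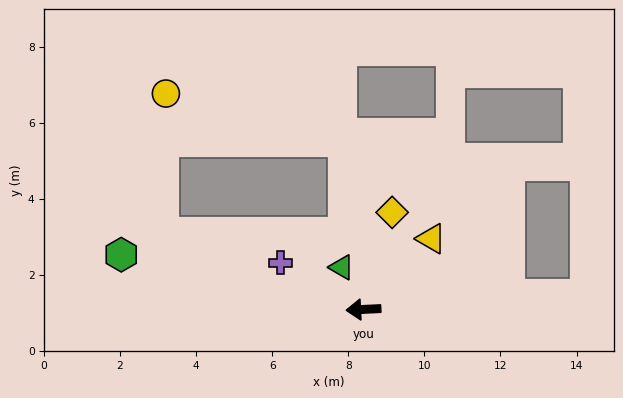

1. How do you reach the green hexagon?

turn right 16°, forward 6.5 m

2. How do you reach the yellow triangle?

turn right 137°, forward 2.6 m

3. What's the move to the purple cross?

turn right 32°, forward 2.5 m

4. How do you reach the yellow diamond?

turn right 109°, forward 2.7 m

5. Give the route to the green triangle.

turn right 65°, forward 1.2 m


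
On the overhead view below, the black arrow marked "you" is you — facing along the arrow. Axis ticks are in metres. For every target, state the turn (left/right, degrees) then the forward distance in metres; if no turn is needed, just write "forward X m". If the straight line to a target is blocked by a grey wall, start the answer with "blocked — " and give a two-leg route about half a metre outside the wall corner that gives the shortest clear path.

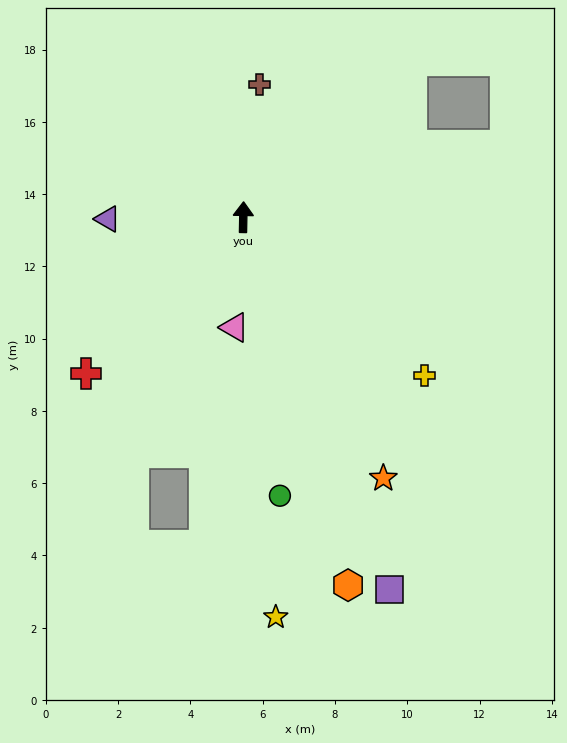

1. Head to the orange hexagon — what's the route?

turn right 163°, forward 10.6 m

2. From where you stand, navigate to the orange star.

turn right 151°, forward 8.2 m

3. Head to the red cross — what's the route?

turn left 136°, forward 6.1 m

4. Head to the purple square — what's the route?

turn right 157°, forward 11.1 m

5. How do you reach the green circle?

turn right 171°, forward 7.8 m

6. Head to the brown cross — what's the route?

turn right 6°, forward 3.7 m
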